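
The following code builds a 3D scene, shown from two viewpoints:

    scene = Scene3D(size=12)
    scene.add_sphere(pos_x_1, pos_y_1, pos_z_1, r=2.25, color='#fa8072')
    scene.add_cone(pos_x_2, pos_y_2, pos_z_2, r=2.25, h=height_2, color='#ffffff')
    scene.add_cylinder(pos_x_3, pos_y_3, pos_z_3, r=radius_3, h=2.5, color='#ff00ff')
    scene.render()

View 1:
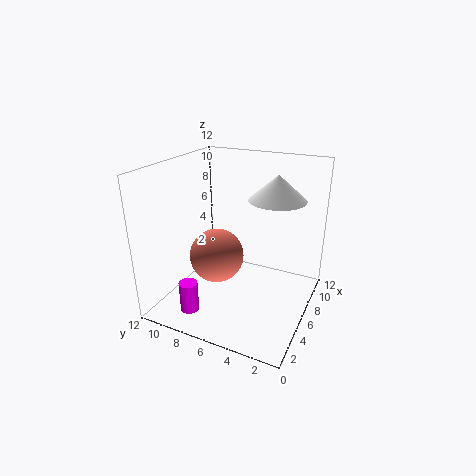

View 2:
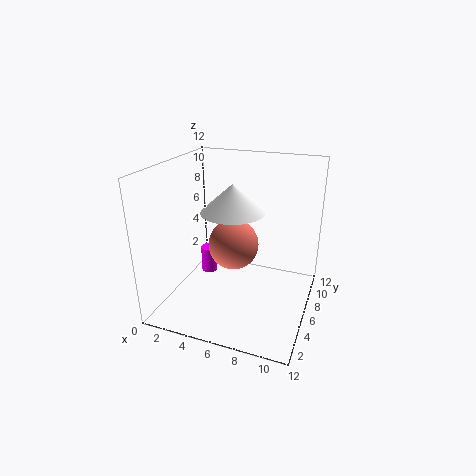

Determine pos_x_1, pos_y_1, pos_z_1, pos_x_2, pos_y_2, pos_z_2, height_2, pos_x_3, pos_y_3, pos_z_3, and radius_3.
pos_x_1 = 5
pos_y_1 = 7.5
pos_z_1 = 4.5
pos_x_2 = 6.75
pos_y_2 = 3
pos_z_2 = 9.5
height_2 = 2
pos_x_3 = 2
pos_y_3 = 8.5
pos_z_3 = 0.75
radius_3 = 0.75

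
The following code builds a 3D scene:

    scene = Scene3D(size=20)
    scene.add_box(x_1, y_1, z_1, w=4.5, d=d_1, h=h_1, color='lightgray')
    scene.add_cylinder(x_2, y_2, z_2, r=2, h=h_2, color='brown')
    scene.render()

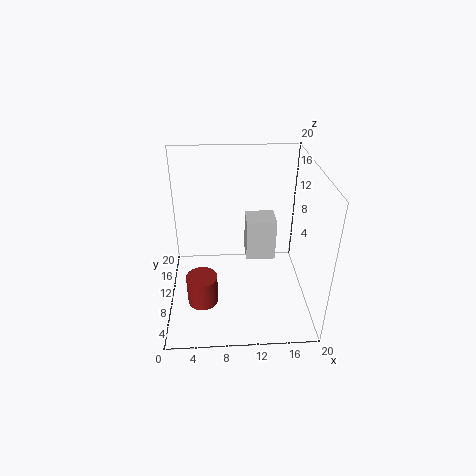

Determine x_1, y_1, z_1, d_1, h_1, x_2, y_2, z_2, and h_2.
x_1 = 11.5, y_1 = 13, z_1 = 4, d_1 = 4, h_1 = 6.5, x_2 = 5, y_2 = 5, z_2 = 3.5, h_2 = 4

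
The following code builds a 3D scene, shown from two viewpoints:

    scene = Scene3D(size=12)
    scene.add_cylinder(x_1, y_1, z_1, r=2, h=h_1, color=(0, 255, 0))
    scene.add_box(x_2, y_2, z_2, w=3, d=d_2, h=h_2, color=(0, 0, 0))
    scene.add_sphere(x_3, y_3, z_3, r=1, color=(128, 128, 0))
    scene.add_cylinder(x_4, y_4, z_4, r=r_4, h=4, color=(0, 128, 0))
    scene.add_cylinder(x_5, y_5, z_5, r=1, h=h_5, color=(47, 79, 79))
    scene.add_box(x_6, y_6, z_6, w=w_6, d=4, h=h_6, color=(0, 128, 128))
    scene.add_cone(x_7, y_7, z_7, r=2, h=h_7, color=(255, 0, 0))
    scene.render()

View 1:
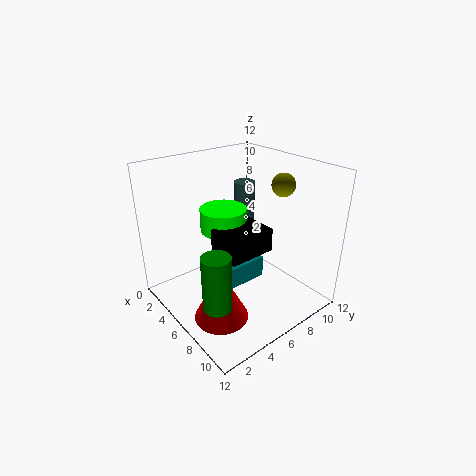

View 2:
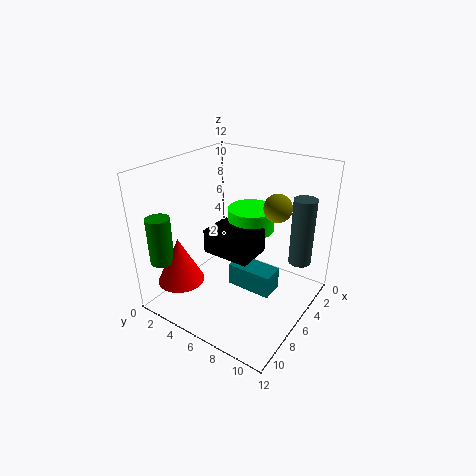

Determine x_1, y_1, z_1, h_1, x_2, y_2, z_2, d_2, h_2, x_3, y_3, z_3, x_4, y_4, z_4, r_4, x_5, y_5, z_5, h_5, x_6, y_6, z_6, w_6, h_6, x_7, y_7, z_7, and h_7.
x_1 = 4, y_1 = 6, z_1 = 6, h_1 = 2, x_2 = 5, y_2 = 4, z_2 = 5, d_2 = 4, h_2 = 2, x_3 = 7, y_3 = 10, z_3 = 10, x_4 = 10, y_4 = 1, z_4 = 4, r_4 = 1, x_5 = 2, y_5 = 10, z_5 = 3, h_5 = 6, x_6 = 4, y_6 = 5, z_6 = 1, w_6 = 2, h_6 = 2, x_7 = 9, y_7 = 2, z_7 = 2, h_7 = 4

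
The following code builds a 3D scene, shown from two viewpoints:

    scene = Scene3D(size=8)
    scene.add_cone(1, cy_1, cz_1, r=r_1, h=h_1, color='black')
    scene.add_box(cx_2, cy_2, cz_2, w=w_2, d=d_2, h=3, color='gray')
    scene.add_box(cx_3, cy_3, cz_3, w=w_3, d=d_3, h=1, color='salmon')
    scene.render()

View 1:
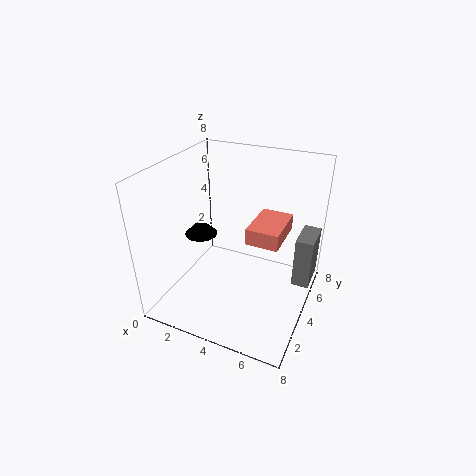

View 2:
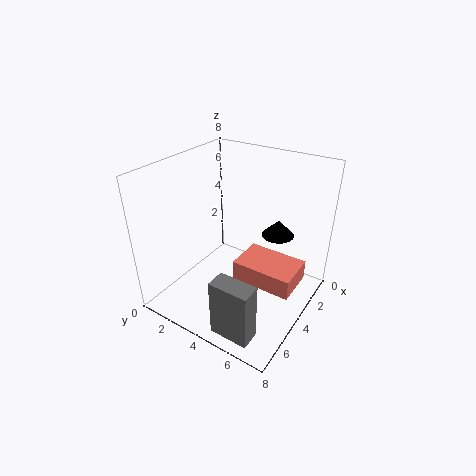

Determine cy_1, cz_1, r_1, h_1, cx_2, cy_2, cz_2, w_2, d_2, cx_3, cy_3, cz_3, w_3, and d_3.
cy_1 = 5; cz_1 = 3; r_1 = 1; h_1 = 1; cx_2 = 7; cy_2 = 5; cz_2 = 1; w_2 = 1; d_2 = 2; cx_3 = 4; cy_3 = 5; cz_3 = 3; w_3 = 2; d_3 = 3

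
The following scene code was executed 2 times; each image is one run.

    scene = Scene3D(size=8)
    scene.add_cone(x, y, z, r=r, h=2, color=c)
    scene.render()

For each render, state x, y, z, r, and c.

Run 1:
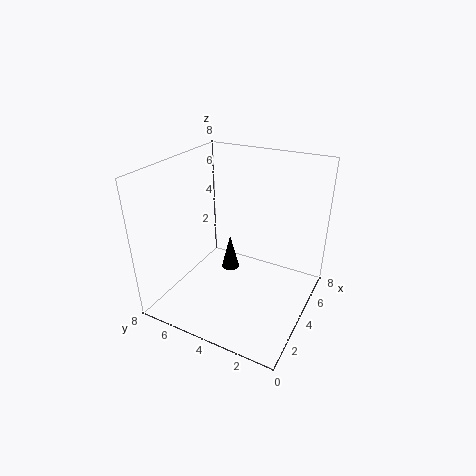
x = 4, y = 4.5, z = 2, r = 0.5, c = 'black'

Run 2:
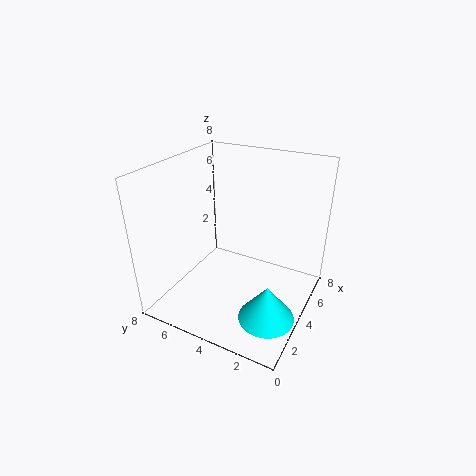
x = 2.5, y = 1.5, z = 0.5, r = 1.5, c = 'cyan'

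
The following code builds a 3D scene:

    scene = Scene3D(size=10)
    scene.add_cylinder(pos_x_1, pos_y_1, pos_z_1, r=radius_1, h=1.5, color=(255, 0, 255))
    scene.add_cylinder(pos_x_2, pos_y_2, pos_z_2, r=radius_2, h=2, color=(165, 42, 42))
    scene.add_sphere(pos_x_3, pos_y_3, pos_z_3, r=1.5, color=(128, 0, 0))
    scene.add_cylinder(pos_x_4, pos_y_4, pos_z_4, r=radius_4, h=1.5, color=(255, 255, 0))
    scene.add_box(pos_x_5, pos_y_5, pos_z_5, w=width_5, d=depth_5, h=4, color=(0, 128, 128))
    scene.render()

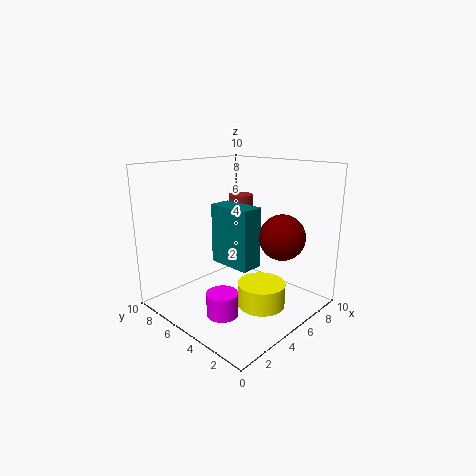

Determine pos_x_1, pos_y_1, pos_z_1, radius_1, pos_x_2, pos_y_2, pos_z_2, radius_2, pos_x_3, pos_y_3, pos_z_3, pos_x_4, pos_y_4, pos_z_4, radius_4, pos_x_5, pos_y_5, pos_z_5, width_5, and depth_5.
pos_x_1 = 2, pos_y_1 = 3.5, pos_z_1 = 1, radius_1 = 1, pos_x_2 = 9, pos_y_2 = 8.5, pos_z_2 = 5, radius_2 = 1, pos_x_3 = 6, pos_y_3 = 2, pos_z_3 = 5.5, pos_x_4 = 4, pos_y_4 = 2, pos_z_4 = 1.5, radius_4 = 1.5, pos_x_5 = 3.5, pos_y_5 = 3, pos_z_5 = 3.5, width_5 = 1.5, depth_5 = 3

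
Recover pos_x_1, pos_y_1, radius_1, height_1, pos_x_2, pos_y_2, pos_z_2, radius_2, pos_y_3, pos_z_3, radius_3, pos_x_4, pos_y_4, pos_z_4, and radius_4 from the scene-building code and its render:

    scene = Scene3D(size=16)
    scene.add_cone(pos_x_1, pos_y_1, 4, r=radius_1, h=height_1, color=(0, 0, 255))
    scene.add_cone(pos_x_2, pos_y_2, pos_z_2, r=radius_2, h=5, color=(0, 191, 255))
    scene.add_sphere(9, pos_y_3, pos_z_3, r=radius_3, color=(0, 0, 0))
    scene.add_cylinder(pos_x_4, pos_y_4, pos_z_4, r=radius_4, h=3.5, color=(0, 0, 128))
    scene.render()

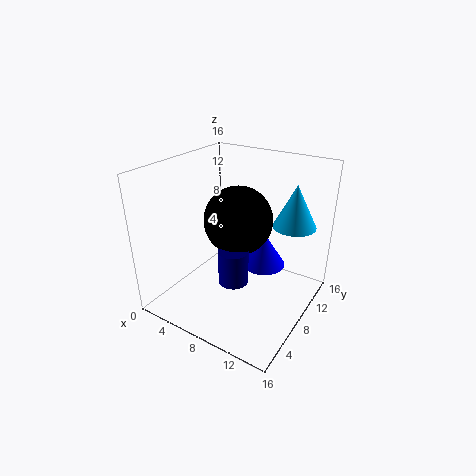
pos_x_1 = 10; pos_y_1 = 10.5; radius_1 = 2.5; height_1 = 4; pos_x_2 = 12.5; pos_y_2 = 13; pos_z_2 = 8.5; radius_2 = 2.5; pos_y_3 = 6.5; pos_z_3 = 11; radius_3 = 3.5; pos_x_4 = 10; pos_y_4 = 4; pos_z_4 = 5.5; radius_4 = 1.5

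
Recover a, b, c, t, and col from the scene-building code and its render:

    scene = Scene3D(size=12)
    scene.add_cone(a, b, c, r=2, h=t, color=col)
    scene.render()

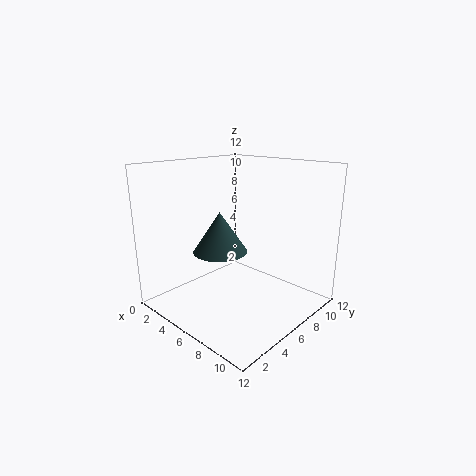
a = 7, b = 3, c = 6, t = 3, col = 'darkslategray'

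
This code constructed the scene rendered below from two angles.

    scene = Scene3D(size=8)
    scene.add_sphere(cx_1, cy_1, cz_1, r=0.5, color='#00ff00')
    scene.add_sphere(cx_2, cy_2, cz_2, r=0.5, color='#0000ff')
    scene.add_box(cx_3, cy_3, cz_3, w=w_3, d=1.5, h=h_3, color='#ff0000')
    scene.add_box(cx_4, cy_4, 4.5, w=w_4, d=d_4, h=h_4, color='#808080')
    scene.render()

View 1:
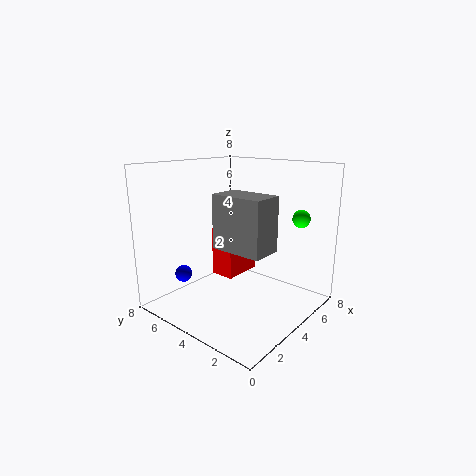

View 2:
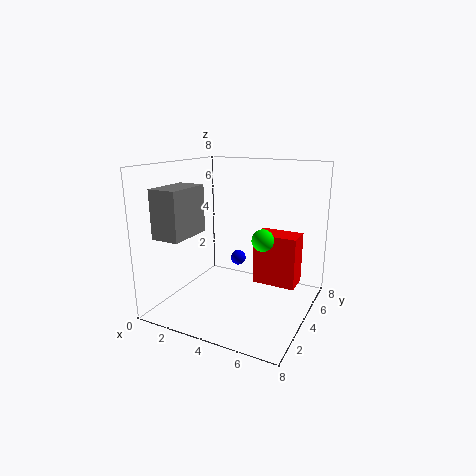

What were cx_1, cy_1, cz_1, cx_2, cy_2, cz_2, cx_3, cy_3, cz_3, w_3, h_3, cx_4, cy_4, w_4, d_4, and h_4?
cx_1 = 6.5
cy_1 = 1.5
cz_1 = 5
cx_2 = 2.5
cy_2 = 7
cz_2 = 1.5
cx_3 = 4.5
cy_3 = 5
cz_3 = 1
w_3 = 2.5
h_3 = 3
cx_4 = 1
cy_4 = 0.5
w_4 = 1.5
d_4 = 2.5
h_4 = 2.5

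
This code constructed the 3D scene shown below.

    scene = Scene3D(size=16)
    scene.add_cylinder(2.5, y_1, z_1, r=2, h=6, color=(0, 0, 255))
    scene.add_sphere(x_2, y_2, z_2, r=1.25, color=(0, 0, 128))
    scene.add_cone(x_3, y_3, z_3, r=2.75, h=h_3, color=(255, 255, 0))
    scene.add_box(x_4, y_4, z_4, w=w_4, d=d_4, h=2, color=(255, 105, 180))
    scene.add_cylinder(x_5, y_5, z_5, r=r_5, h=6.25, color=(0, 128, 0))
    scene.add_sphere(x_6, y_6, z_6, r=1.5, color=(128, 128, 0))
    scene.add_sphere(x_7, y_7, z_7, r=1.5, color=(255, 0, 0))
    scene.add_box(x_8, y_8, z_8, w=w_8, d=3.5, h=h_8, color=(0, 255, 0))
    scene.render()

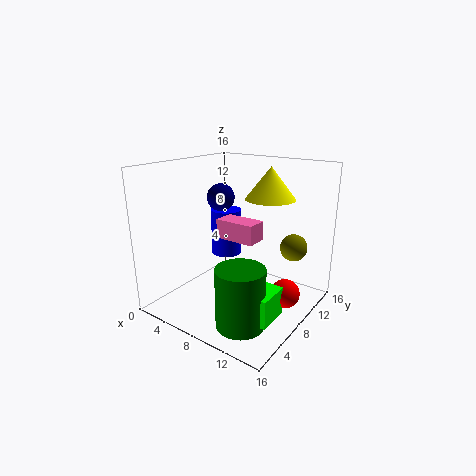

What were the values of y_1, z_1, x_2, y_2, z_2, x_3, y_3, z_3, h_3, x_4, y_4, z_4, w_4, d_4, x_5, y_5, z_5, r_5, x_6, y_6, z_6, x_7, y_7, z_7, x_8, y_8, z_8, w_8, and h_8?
y_1 = 13; z_1 = 3.25; x_2 = 9.5; y_2 = 3.25; z_2 = 13.75; x_3 = 10.5; y_3 = 10.5; z_3 = 12.25; h_3 = 3.5; x_4 = 7.25; y_4 = 5.25; z_4 = 8.75; w_4 = 4.25; d_4 = 2.25; x_5 = 11.5; y_5 = 3.5; z_5 = 0.75; r_5 = 2.5; x_6 = 13.25; y_6 = 11.25; z_6 = 7; x_7 = 14.25; y_7 = 7.75; z_7 = 3.25; x_8 = 10.25; y_8 = 3.25; z_8 = 1.5; w_8 = 4.25; h_8 = 3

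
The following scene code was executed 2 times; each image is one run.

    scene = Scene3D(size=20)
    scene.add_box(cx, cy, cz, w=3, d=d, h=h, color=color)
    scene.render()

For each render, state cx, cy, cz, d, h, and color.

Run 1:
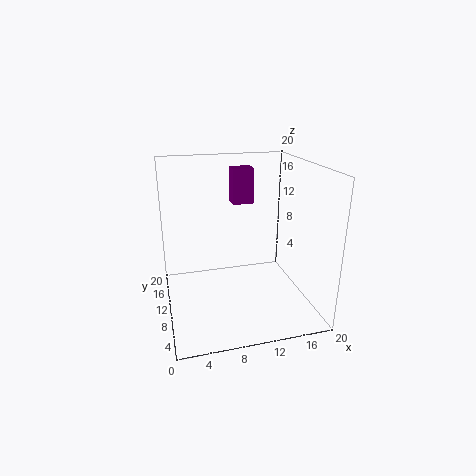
cx = 10
cy = 12.5
cz = 14
d = 2.5
h = 5
color = 'purple'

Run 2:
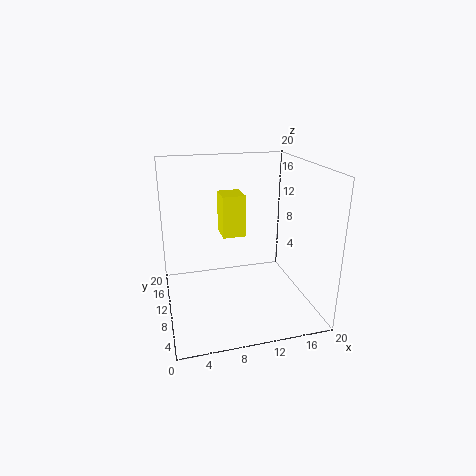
cx = 7.5
cy = 8
cz = 11
d = 3.5
h = 5.5
color = 'yellow'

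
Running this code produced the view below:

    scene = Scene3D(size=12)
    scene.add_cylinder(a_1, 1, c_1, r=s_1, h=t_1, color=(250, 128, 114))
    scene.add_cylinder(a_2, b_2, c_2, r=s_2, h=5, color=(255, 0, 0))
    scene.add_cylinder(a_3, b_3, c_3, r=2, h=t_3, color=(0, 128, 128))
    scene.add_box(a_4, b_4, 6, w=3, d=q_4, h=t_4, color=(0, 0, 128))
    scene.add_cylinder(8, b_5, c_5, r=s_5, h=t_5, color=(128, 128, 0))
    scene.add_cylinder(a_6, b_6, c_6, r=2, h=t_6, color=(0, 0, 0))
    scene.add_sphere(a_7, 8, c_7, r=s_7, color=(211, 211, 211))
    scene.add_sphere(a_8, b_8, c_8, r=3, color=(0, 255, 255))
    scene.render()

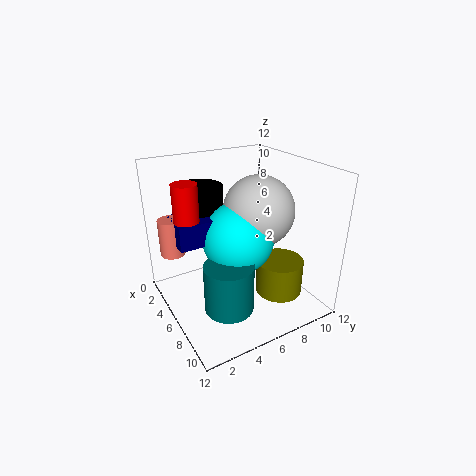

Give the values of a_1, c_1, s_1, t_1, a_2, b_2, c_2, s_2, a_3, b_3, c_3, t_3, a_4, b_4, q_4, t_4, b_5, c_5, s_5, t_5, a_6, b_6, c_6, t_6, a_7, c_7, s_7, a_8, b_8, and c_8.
a_1 = 4; c_1 = 5; s_1 = 1; t_1 = 3; a_2 = 5; b_2 = 2; c_2 = 6; s_2 = 1; a_3 = 8; b_3 = 4; c_3 = 1; t_3 = 4; a_4 = 3; b_4 = 1; q_4 = 4; t_4 = 2; b_5 = 9; c_5 = 1; s_5 = 2; t_5 = 3; a_6 = 3; b_6 = 4; c_6 = 7; t_6 = 3; a_7 = 6; c_7 = 8; s_7 = 3; a_8 = 6; b_8 = 6; c_8 = 6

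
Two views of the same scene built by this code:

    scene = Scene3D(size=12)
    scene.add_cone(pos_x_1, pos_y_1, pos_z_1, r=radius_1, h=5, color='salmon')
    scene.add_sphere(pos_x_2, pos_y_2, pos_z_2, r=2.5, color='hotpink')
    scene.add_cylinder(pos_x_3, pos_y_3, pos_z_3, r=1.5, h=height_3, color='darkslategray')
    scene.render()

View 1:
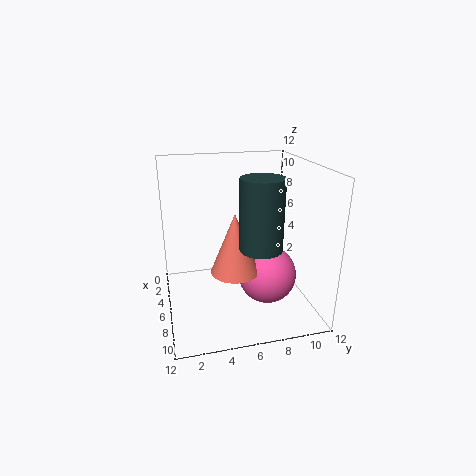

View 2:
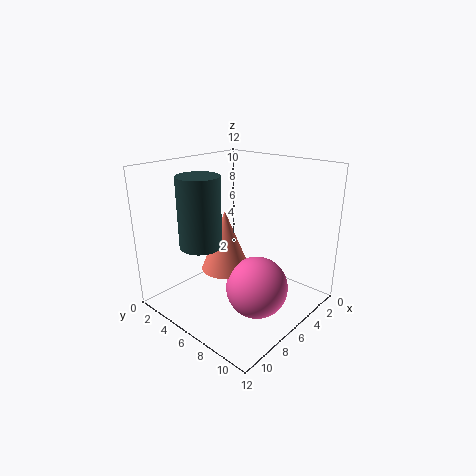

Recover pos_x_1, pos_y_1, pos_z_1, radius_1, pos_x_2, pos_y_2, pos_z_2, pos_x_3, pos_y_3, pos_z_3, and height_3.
pos_x_1 = 7; pos_y_1 = 5.5; pos_z_1 = 3.5; radius_1 = 2; pos_x_2 = 6.5; pos_y_2 = 8.5; pos_z_2 = 2.5; pos_x_3 = 10.5; pos_y_3 = 6.5; pos_z_3 = 7; height_3 = 5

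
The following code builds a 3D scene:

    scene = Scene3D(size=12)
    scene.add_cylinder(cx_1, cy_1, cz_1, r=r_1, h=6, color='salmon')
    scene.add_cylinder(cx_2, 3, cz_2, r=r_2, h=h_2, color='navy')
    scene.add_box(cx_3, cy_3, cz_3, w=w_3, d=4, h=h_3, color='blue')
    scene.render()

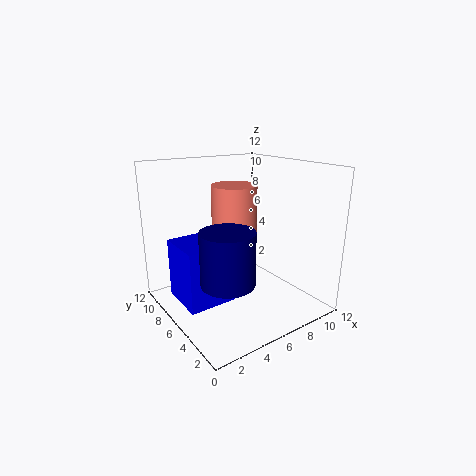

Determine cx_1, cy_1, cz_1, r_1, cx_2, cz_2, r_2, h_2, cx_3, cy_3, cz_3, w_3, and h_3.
cx_1 = 7; cy_1 = 8; cz_1 = 4; r_1 = 2; cx_2 = 3; cz_2 = 4; r_2 = 2; h_2 = 4; cx_3 = 1; cy_3 = 5; cz_3 = 1; w_3 = 4; h_3 = 5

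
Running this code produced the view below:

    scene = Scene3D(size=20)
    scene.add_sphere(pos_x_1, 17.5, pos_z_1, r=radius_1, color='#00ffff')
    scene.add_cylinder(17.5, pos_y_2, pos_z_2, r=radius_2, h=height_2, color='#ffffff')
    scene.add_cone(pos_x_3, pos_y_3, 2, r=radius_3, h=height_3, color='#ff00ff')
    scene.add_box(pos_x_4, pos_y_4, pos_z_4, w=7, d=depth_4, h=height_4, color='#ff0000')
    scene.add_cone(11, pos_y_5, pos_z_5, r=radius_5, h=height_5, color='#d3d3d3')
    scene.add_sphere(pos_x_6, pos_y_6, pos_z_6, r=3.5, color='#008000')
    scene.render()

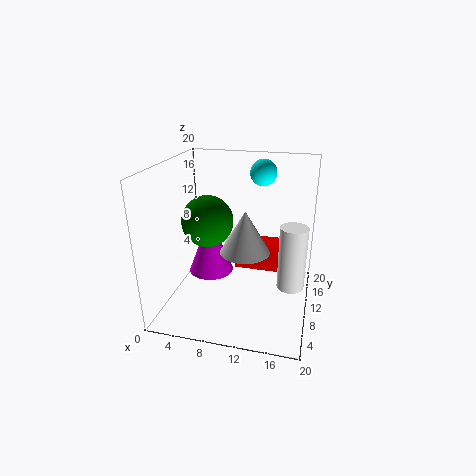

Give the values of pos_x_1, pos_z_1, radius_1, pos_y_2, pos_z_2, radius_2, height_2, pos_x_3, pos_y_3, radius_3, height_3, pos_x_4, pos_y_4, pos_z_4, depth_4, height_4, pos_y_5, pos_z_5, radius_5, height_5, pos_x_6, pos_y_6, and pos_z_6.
pos_x_1 = 12; pos_z_1 = 17.5; radius_1 = 2; pos_y_2 = 12; pos_z_2 = 2; radius_2 = 2; height_2 = 9.5; pos_x_3 = 4.5; pos_y_3 = 14; radius_3 = 3.5; height_3 = 9; pos_x_4 = 8; pos_y_4 = 15.5; pos_z_4 = 2; depth_4 = 3.5; height_4 = 4.5; pos_y_5 = 10; pos_z_5 = 8; radius_5 = 3.5; height_5 = 6; pos_x_6 = 6; pos_y_6 = 9; pos_z_6 = 12.5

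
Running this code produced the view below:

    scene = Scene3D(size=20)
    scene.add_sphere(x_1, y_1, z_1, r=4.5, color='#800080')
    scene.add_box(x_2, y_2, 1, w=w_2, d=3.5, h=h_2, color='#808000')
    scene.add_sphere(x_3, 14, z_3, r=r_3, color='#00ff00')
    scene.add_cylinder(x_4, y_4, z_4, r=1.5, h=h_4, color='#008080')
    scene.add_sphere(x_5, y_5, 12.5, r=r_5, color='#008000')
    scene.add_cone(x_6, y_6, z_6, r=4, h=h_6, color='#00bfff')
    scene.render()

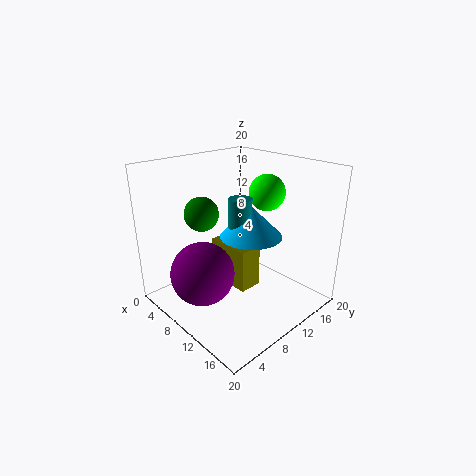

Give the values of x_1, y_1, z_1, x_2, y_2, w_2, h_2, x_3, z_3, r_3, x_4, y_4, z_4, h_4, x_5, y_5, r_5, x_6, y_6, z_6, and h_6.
x_1 = 7.5, y_1 = 5.5, z_1 = 5, x_2 = 3.5, y_2 = 10.5, w_2 = 7, h_2 = 6.5, x_3 = 11.5, z_3 = 16, r_3 = 2.5, x_4 = 12, y_4 = 8.5, z_4 = 11, h_4 = 5.5, x_5 = 4.5, y_5 = 8, r_5 = 2.5, x_6 = 13, y_6 = 9.5, z_6 = 11.5, h_6 = 4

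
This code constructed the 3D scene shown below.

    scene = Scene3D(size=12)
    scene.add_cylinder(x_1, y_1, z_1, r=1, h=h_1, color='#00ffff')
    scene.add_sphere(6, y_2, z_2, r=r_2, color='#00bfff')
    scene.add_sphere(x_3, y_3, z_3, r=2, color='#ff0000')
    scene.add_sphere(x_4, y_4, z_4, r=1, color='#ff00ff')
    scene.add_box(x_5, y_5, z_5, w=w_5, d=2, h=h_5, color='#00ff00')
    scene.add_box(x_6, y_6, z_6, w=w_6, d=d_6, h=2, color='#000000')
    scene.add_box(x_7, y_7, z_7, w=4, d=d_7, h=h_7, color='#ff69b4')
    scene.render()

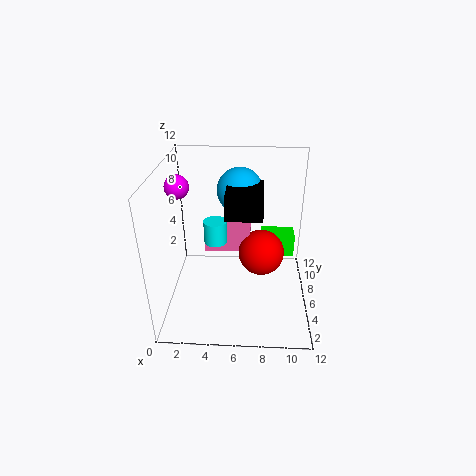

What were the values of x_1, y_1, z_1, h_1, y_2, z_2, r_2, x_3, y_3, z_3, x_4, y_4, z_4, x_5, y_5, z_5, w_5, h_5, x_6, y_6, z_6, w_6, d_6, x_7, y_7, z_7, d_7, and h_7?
x_1 = 4, y_1 = 7, z_1 = 5, h_1 = 2, y_2 = 9, z_2 = 9, r_2 = 2, x_3 = 8, y_3 = 7, z_3 = 4, x_4 = 1, y_4 = 7, z_4 = 10, x_5 = 8, y_5 = 8, z_5 = 3, w_5 = 3, h_5 = 2, x_6 = 5, y_6 = 5, z_6 = 8, w_6 = 3, d_6 = 4, x_7 = 3, y_7 = 7, z_7 = 4, d_7 = 2, h_7 = 2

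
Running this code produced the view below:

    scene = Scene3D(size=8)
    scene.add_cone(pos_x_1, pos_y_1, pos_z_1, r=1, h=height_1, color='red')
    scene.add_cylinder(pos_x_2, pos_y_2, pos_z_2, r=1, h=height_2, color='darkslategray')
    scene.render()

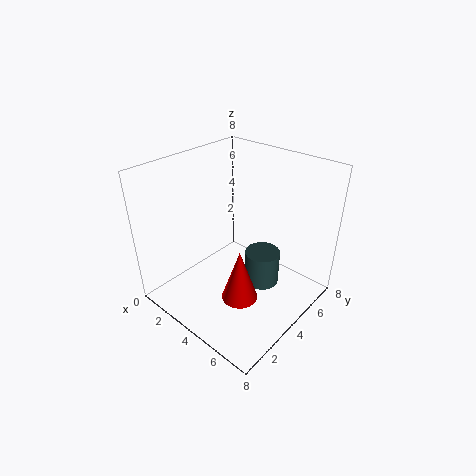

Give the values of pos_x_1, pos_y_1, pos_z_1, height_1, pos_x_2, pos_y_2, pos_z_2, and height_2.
pos_x_1 = 5; pos_y_1 = 3; pos_z_1 = 1; height_1 = 3; pos_x_2 = 5; pos_y_2 = 5; pos_z_2 = 1; height_2 = 2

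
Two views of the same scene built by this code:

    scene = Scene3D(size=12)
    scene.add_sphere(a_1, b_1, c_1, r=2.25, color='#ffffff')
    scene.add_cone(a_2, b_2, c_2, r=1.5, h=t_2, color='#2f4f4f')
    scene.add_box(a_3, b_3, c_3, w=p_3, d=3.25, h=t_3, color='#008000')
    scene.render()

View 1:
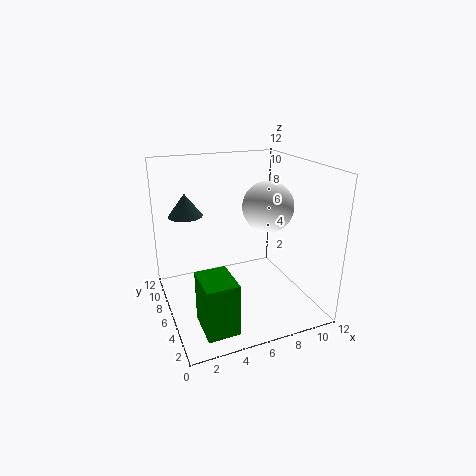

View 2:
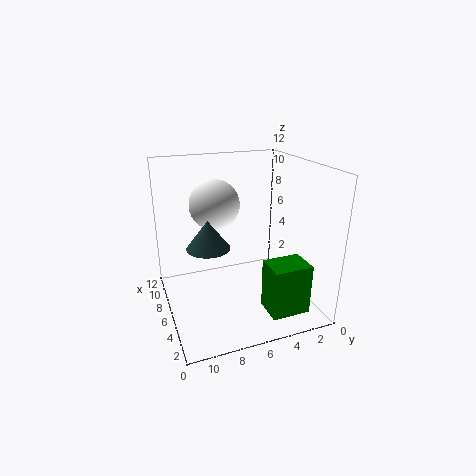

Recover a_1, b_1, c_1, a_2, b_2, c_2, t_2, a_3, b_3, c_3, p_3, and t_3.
a_1 = 9.25, b_1 = 7, c_1 = 8, a_2 = 2.5, b_2 = 9.5, c_2 = 7.25, t_2 = 2, a_3 = 1.75, b_3 = 1.25, c_3 = 0.25, p_3 = 2.5, t_3 = 4.25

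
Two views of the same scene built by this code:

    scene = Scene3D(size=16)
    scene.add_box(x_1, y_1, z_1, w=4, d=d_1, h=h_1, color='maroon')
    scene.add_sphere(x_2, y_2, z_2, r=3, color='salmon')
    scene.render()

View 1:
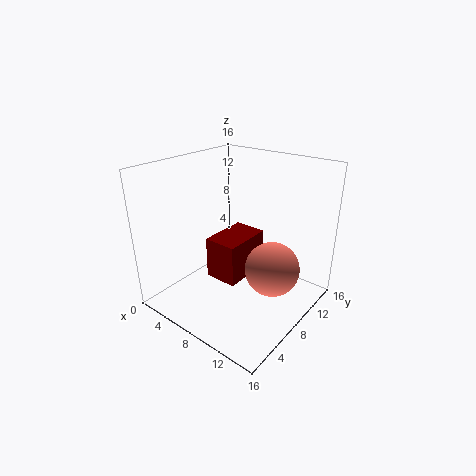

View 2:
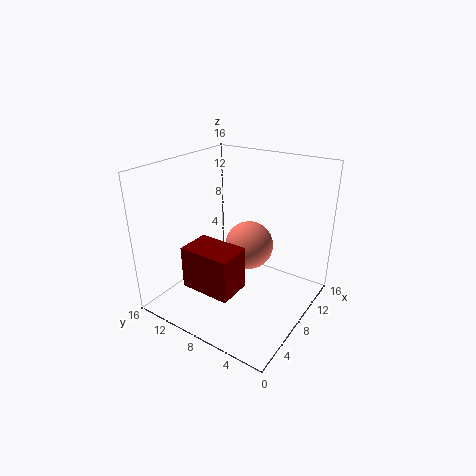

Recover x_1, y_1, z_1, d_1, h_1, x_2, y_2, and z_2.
x_1 = 4, y_1 = 7, z_1 = 2, d_1 = 6, h_1 = 5, x_2 = 12, y_2 = 9, z_2 = 5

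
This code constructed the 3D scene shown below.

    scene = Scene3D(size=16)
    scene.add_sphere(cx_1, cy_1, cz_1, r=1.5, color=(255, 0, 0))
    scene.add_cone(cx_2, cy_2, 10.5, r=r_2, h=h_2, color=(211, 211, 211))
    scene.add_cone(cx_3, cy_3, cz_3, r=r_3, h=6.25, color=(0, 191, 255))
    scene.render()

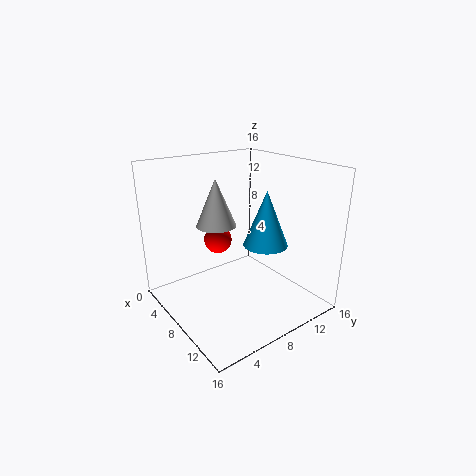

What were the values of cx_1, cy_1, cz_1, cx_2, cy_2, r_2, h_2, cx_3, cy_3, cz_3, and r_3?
cx_1 = 7, cy_1 = 6, cz_1 = 8, cx_2 = 8.75, cy_2 = 4.75, r_2 = 2, h_2 = 4.75, cx_3 = 9.5, cy_3 = 10.75, cz_3 = 7, r_3 = 2.5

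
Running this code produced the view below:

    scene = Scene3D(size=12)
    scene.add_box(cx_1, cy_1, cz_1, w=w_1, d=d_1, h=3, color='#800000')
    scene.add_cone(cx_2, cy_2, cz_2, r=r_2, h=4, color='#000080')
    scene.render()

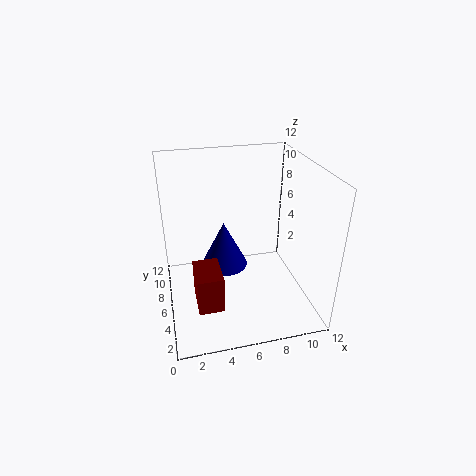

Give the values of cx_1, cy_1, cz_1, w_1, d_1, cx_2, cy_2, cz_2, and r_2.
cx_1 = 2; cy_1 = 2; cz_1 = 2; w_1 = 2; d_1 = 3; cx_2 = 5; cy_2 = 7; cz_2 = 3; r_2 = 2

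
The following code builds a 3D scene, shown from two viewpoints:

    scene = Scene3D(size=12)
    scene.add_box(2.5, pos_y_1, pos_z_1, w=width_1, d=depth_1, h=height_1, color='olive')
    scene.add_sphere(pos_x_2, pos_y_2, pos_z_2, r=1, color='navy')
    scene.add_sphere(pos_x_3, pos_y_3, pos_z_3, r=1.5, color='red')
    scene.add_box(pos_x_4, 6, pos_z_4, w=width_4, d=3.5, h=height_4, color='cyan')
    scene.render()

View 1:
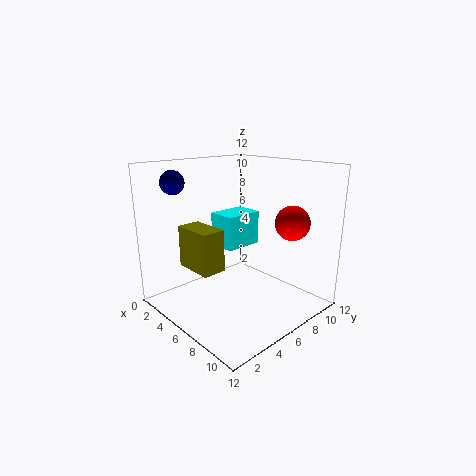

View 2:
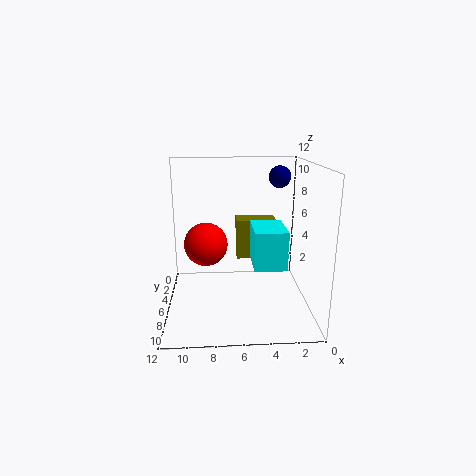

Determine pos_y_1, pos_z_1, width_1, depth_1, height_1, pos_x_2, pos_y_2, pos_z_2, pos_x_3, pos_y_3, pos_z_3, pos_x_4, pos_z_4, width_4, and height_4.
pos_y_1 = 2.5, pos_z_1 = 3.5, width_1 = 3.5, depth_1 = 2, height_1 = 3.5, pos_x_2 = 2, pos_y_2 = 2.5, pos_z_2 = 10.5, pos_x_3 = 8.5, pos_y_3 = 10, pos_z_3 = 7, pos_x_4 = 2.5, pos_z_4 = 4.5, width_4 = 2.5, height_4 = 3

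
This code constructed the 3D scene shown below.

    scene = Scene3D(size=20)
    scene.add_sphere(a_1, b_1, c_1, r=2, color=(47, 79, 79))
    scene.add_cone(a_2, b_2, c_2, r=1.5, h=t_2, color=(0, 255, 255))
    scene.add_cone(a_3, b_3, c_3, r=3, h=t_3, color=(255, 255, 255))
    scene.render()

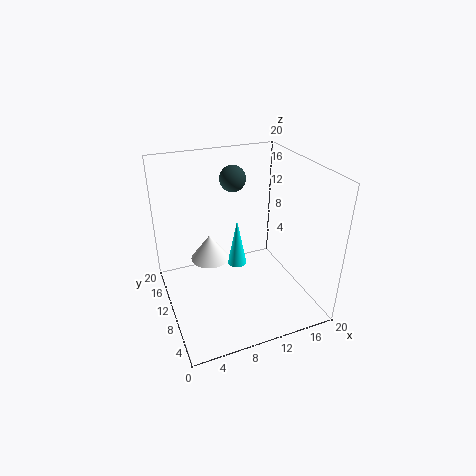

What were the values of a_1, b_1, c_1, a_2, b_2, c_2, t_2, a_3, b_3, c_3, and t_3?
a_1 = 12
b_1 = 17
c_1 = 16
a_2 = 11.5
b_2 = 14
c_2 = 3
t_2 = 7.5
a_3 = 7.5
b_3 = 15.5
c_3 = 4
t_3 = 4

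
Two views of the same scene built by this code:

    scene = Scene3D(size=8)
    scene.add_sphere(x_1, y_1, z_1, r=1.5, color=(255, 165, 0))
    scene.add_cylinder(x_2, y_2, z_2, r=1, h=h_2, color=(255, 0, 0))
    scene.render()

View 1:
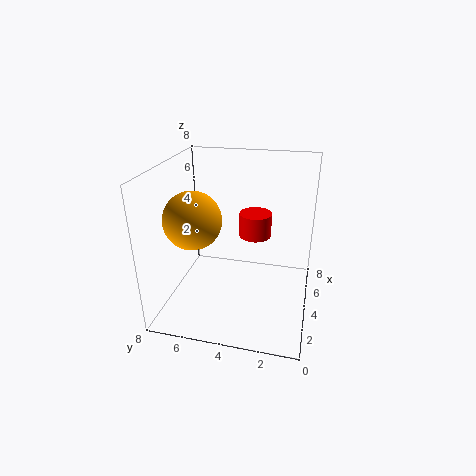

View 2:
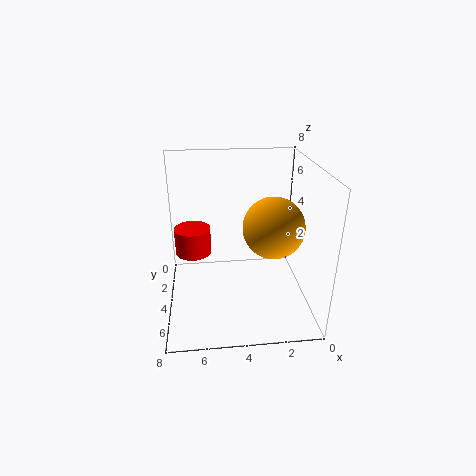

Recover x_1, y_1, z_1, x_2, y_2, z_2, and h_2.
x_1 = 2.5, y_1 = 6, z_1 = 5.5, x_2 = 6.5, y_2 = 3.5, z_2 = 3, h_2 = 1.5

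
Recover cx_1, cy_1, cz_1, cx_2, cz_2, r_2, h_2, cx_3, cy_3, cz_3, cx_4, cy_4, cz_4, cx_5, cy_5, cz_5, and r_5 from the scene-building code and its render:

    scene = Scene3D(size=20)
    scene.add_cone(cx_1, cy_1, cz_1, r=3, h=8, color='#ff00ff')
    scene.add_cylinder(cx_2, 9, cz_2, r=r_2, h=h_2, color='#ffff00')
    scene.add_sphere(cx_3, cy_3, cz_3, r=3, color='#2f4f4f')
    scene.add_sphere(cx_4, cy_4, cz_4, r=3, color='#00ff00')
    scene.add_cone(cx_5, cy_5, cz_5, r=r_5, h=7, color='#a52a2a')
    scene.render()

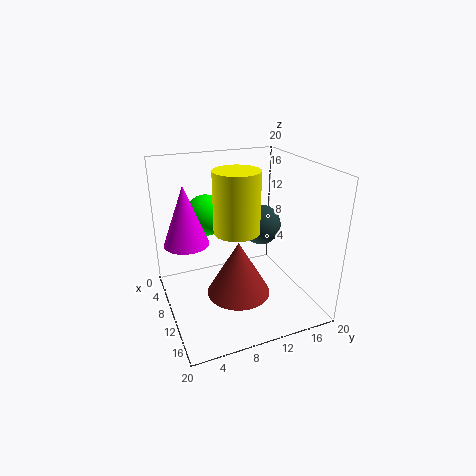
cx_1 = 9, cy_1 = 3, cz_1 = 10, cx_2 = 12, cz_2 = 12, r_2 = 3, h_2 = 8, cx_3 = 7, cy_3 = 15, cz_3 = 10, cx_4 = 5, cy_4 = 7, cz_4 = 12, cx_5 = 15, cy_5 = 8, cz_5 = 5, r_5 = 4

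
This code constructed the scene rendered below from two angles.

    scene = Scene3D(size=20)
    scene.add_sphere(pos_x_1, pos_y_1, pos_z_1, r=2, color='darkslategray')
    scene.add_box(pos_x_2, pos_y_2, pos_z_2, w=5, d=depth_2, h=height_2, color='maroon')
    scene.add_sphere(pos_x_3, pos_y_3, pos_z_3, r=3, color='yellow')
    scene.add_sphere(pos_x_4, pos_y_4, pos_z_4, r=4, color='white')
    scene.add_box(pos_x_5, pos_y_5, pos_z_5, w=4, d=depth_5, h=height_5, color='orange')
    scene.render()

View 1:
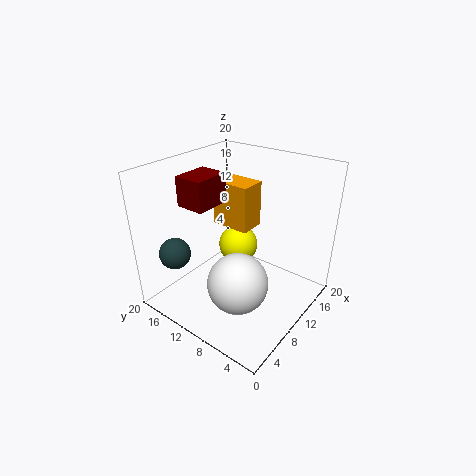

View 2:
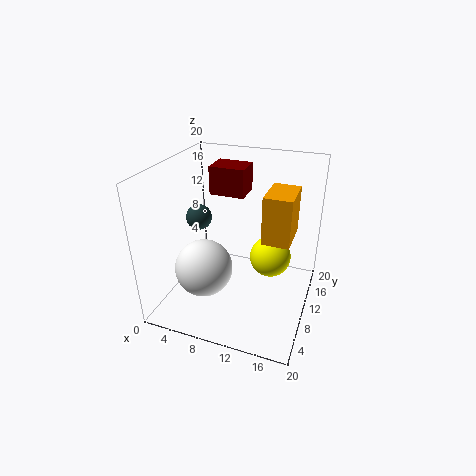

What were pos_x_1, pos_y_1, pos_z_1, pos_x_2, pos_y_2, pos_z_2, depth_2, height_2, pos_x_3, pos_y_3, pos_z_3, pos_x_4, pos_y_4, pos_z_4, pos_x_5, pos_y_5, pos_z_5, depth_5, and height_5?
pos_x_1 = 2; pos_y_1 = 14; pos_z_1 = 10; pos_x_2 = 5; pos_y_2 = 12; pos_z_2 = 15; depth_2 = 4; height_2 = 4; pos_x_3 = 14; pos_y_3 = 13; pos_z_3 = 6; pos_x_4 = 6; pos_y_4 = 7; pos_z_4 = 6; pos_x_5 = 13; pos_y_5 = 11; pos_z_5 = 9; depth_5 = 6; height_5 = 7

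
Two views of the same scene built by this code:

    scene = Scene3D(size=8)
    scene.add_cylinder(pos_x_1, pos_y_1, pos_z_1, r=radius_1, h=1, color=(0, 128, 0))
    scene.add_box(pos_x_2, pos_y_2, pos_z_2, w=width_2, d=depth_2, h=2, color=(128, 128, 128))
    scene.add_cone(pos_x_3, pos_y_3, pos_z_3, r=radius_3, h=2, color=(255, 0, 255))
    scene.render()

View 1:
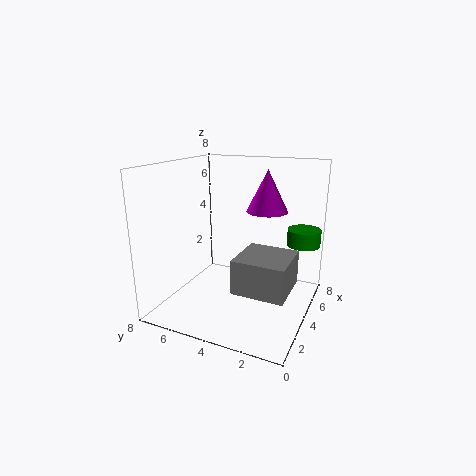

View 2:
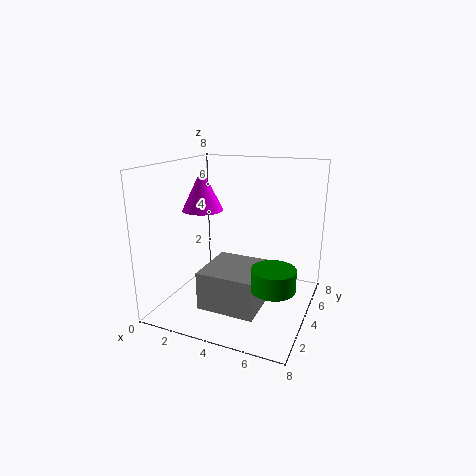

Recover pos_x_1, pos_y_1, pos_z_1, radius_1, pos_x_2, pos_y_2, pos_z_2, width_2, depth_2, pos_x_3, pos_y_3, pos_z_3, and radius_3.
pos_x_1 = 7
pos_y_1 = 1
pos_z_1 = 3
radius_1 = 1
pos_x_2 = 3
pos_y_2 = 1
pos_z_2 = 1
width_2 = 3
depth_2 = 3
pos_x_3 = 3
pos_y_3 = 2
pos_z_3 = 6
radius_3 = 1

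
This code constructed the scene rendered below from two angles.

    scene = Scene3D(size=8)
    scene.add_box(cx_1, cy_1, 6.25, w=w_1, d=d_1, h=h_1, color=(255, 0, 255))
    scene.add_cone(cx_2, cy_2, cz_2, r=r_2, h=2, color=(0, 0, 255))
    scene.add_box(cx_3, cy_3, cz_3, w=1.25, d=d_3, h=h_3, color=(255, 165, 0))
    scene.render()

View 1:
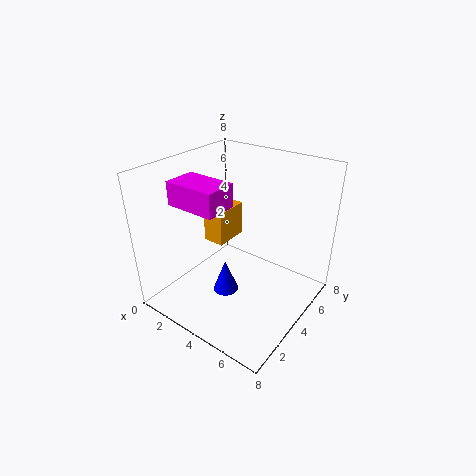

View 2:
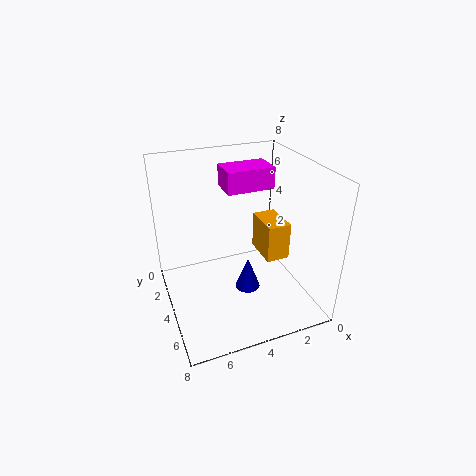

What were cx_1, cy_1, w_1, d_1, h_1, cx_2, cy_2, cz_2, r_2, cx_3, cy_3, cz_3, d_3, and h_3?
cx_1 = 1.5
cy_1 = 1.5
w_1 = 2.75
d_1 = 1.75
h_1 = 1.25
cx_2 = 3.25
cy_2 = 3.75
cz_2 = 0.25
r_2 = 0.75
cx_3 = 1.75
cy_3 = 3.75
cz_3 = 3.25
d_3 = 2
h_3 = 2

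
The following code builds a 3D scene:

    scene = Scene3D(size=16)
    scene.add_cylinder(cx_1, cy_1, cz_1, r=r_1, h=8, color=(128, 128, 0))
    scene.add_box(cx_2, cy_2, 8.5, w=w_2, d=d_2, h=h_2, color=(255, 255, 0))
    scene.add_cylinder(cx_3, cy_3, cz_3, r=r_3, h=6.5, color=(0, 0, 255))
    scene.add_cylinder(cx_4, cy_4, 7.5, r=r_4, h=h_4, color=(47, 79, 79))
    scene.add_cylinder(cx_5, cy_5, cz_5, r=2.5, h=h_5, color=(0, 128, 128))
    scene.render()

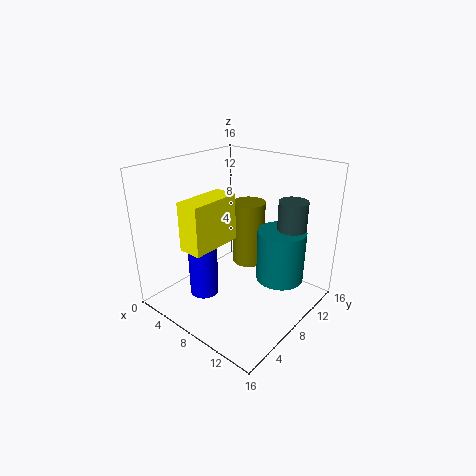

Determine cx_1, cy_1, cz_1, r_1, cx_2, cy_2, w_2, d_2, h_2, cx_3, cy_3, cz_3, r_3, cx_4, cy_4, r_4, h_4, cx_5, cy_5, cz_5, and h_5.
cx_1 = 6, cy_1 = 12.5, cz_1 = 2.5, r_1 = 2, cx_2 = 6, cy_2 = 1.5, w_2 = 2.5, d_2 = 5.5, h_2 = 5, cx_3 = 7, cy_3 = 3.5, cz_3 = 3, r_3 = 1.5, cx_4 = 13.5, cy_4 = 10, r_4 = 1.5, h_4 = 5.5, cx_5 = 13, cy_5 = 9, cz_5 = 4.5, h_5 = 5.5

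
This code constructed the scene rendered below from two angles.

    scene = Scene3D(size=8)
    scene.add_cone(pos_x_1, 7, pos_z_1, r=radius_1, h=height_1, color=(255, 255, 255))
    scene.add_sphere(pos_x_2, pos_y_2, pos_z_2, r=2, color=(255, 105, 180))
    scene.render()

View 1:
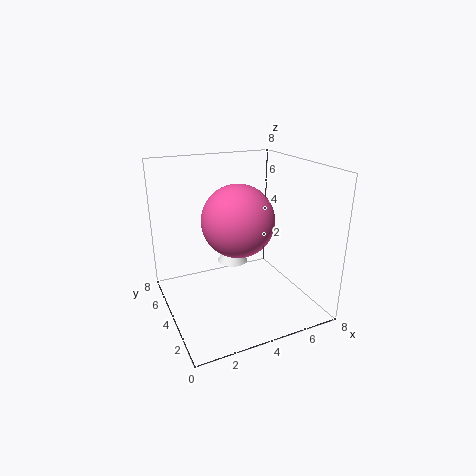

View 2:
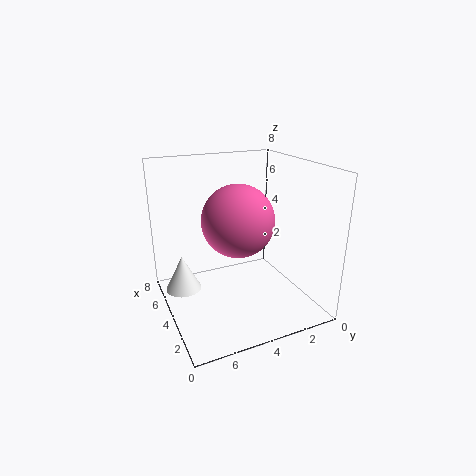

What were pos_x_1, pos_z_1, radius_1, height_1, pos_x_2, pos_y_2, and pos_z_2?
pos_x_1 = 5
pos_z_1 = 1
radius_1 = 1
height_1 = 2
pos_x_2 = 4
pos_y_2 = 4
pos_z_2 = 5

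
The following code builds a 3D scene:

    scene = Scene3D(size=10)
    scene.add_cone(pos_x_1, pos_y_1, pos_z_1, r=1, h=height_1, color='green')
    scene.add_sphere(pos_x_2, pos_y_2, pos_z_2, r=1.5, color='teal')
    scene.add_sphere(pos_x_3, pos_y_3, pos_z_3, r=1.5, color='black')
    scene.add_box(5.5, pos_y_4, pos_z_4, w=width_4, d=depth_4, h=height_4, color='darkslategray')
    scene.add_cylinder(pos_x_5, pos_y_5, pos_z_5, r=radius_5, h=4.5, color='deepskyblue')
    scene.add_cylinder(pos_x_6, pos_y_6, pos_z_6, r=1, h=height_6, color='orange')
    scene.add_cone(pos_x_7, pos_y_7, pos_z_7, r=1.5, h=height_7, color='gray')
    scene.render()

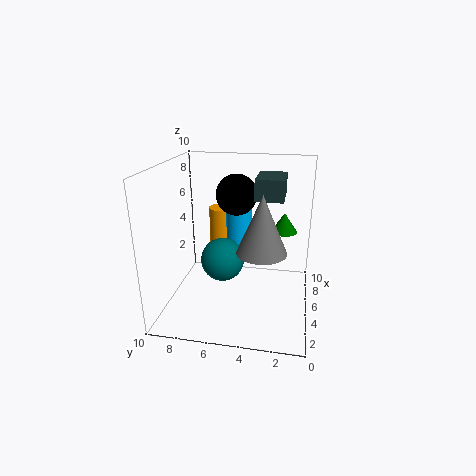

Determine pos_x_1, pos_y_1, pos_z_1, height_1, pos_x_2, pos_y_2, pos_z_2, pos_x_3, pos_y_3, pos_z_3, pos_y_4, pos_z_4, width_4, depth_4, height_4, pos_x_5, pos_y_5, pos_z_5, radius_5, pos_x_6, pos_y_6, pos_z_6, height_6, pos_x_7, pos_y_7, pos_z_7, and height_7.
pos_x_1 = 8, pos_y_1 = 2, pos_z_1 = 4.5, height_1 = 1.5, pos_x_2 = 4.5, pos_y_2 = 6, pos_z_2 = 3.5, pos_x_3 = 7, pos_y_3 = 5.5, pos_z_3 = 7.5, pos_y_4 = 2, pos_z_4 = 7.5, width_4 = 3, depth_4 = 2, height_4 = 1.5, pos_x_5 = 8, pos_y_5 = 5.5, pos_z_5 = 2.5, radius_5 = 1, pos_x_6 = 8.5, pos_y_6 = 7, pos_z_6 = 3, height_6 = 3, pos_x_7 = 2, pos_y_7 = 3, pos_z_7 = 5.5, height_7 = 3.5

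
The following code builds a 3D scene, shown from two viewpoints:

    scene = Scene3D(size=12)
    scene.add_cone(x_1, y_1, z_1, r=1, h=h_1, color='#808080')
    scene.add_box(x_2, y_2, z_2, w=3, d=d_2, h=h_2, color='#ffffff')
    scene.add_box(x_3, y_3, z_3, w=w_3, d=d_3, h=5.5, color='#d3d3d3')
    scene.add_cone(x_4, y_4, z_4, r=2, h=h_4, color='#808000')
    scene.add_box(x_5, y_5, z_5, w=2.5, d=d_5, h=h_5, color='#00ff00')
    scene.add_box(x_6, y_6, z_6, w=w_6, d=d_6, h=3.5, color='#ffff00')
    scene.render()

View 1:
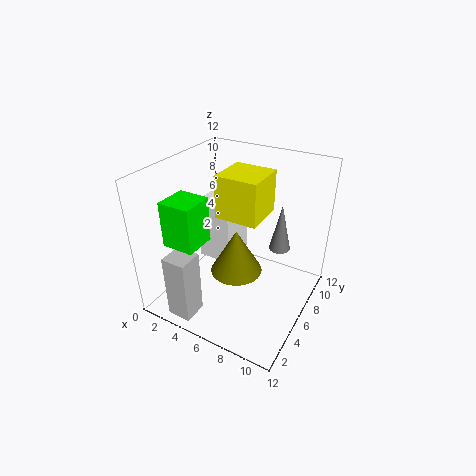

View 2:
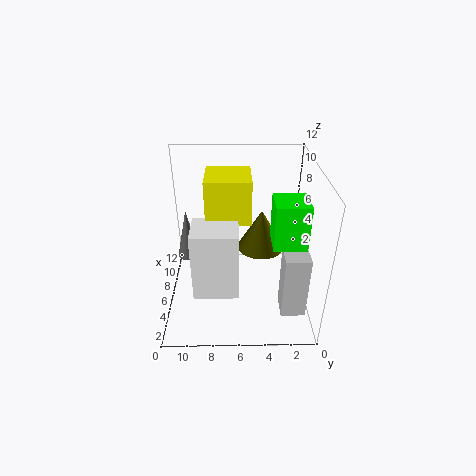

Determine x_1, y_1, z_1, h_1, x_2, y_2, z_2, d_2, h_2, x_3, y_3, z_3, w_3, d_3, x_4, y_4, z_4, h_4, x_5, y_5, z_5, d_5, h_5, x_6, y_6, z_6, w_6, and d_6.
x_1 = 8; y_1 = 10.5; z_1 = 3; h_1 = 4.5; x_2 = 2; y_2 = 6; z_2 = 3; d_2 = 3.5; h_2 = 5.5; x_3 = 2.5; y_3 = 0.5; z_3 = 0.5; w_3 = 2; d_3 = 2; x_4 = 7; y_4 = 4; z_4 = 4.5; h_4 = 3.5; x_5 = 2.5; y_5 = 1; z_5 = 7; d_5 = 2.5; h_5 = 3.5; x_6 = 4.5; y_6 = 5; z_6 = 8; w_6 = 3.5; d_6 = 3.5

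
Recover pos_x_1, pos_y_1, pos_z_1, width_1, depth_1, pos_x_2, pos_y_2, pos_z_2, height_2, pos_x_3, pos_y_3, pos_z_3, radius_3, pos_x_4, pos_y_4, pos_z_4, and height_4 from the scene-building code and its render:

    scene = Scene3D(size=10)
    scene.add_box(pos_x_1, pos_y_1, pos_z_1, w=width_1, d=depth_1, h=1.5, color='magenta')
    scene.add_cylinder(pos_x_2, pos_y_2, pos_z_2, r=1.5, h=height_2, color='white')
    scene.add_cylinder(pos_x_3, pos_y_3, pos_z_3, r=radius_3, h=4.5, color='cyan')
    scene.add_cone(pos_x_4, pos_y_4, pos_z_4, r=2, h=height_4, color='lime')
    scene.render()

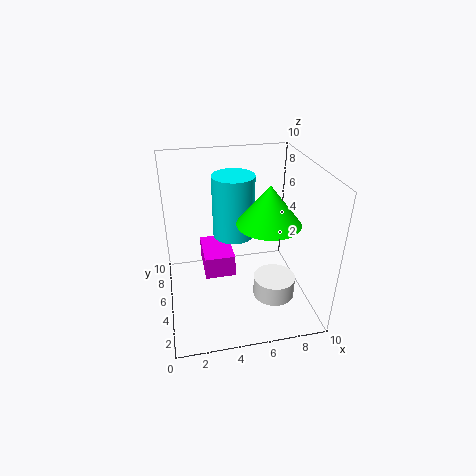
pos_x_1 = 2.5
pos_y_1 = 3.5
pos_z_1 = 3
width_1 = 2
depth_1 = 3
pos_x_2 = 7.5
pos_y_2 = 4
pos_z_2 = 0.5
height_2 = 1.5
pos_x_3 = 5
pos_y_3 = 6.5
pos_z_3 = 4.5
radius_3 = 1.5
pos_x_4 = 6.5
pos_y_4 = 3
pos_z_4 = 7
height_4 = 2.5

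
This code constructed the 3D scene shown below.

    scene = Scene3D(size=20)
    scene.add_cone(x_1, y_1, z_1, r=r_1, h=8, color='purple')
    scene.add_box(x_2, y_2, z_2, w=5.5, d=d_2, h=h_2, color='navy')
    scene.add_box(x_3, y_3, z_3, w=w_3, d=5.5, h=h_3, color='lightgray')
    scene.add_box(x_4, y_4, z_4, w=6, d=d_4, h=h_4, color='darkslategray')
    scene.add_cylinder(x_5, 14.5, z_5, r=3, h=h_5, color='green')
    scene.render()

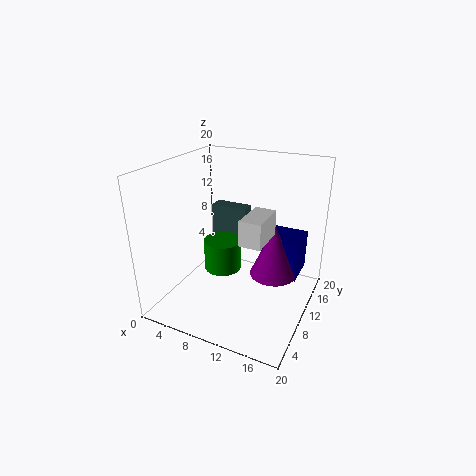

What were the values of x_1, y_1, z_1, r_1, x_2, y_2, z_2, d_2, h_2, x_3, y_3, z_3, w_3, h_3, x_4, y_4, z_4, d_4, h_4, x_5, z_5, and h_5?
x_1 = 14; y_1 = 14; z_1 = 3; r_1 = 3.5; x_2 = 12; y_2 = 14; z_2 = 2.5; d_2 = 5.5; h_2 = 6; x_3 = 11.5; y_3 = 7; z_3 = 10.5; w_3 = 3; h_3 = 3.5; x_4 = 1.5; y_4 = 17.5; z_4 = 6; d_4 = 2.5; h_4 = 5; x_5 = 5; z_5 = 1.5; h_5 = 5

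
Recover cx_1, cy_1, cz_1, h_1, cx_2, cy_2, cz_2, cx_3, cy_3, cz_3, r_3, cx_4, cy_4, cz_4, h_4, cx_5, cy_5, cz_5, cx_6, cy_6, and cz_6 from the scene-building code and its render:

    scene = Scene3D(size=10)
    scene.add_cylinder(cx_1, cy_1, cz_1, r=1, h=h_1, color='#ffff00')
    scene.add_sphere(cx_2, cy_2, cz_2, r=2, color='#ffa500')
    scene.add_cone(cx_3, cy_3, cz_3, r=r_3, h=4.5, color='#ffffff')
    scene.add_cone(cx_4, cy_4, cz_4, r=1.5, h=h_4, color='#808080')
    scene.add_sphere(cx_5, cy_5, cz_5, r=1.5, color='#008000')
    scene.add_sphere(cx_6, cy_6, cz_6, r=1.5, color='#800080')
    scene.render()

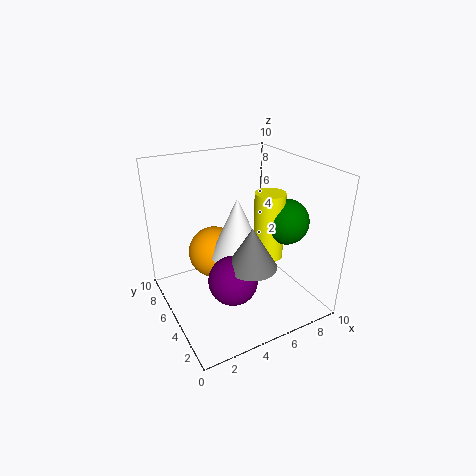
cx_1 = 6.5; cy_1 = 3.5; cz_1 = 4; h_1 = 4.5; cx_2 = 4.5; cy_2 = 8; cz_2 = 2.5; cx_3 = 5.5; cy_3 = 6; cz_3 = 3; r_3 = 2; cx_4 = 4; cy_4 = 1.5; cz_4 = 5; h_4 = 2.5; cx_5 = 7.5; cy_5 = 3; cz_5 = 6.5; cx_6 = 3; cy_6 = 2; cz_6 = 4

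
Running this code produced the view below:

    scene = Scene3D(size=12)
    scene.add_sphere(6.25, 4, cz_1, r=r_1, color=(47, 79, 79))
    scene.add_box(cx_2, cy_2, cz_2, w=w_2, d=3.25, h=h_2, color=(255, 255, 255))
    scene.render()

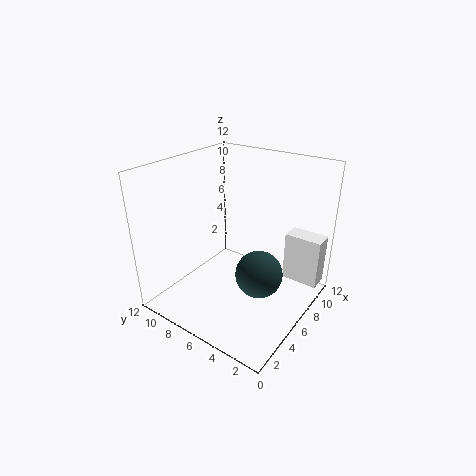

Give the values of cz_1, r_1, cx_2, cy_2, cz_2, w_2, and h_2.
cz_1 = 3; r_1 = 2; cx_2 = 9.75; cy_2 = 0.25; cz_2 = 1; w_2 = 1.75; h_2 = 4.5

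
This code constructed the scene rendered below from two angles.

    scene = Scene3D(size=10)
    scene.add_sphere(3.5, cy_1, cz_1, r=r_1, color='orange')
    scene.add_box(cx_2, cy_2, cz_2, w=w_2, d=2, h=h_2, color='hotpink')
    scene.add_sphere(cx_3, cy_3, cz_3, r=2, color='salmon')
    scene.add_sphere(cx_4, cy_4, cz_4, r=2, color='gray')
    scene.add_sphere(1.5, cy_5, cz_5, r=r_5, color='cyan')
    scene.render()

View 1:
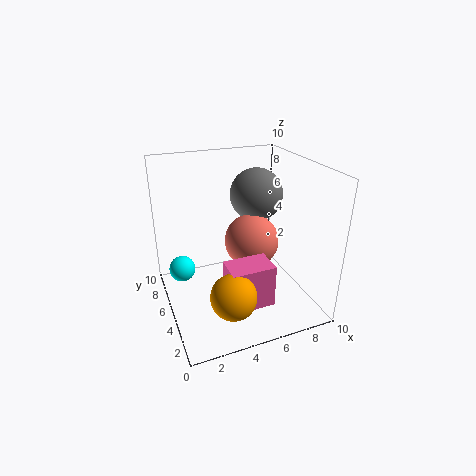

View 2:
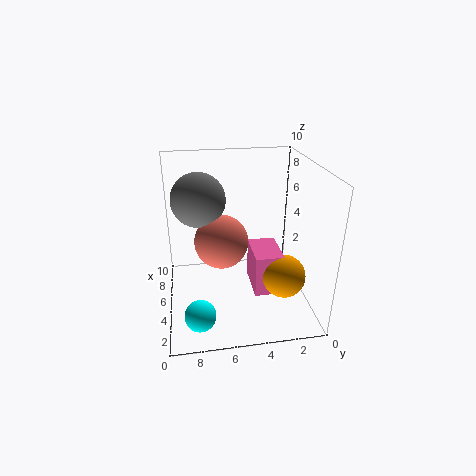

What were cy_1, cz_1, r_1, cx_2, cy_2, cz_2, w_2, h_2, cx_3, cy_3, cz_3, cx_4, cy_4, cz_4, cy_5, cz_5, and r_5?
cy_1 = 2, cz_1 = 2.5, r_1 = 1.5, cx_2 = 3.5, cy_2 = 2, cz_2 = 1, w_2 = 3, h_2 = 3, cx_3 = 6.5, cy_3 = 6, cz_3 = 4, cx_4 = 7.5, cy_4 = 7.5, cz_4 = 7, cy_5 = 8, cz_5 = 1.5, r_5 = 1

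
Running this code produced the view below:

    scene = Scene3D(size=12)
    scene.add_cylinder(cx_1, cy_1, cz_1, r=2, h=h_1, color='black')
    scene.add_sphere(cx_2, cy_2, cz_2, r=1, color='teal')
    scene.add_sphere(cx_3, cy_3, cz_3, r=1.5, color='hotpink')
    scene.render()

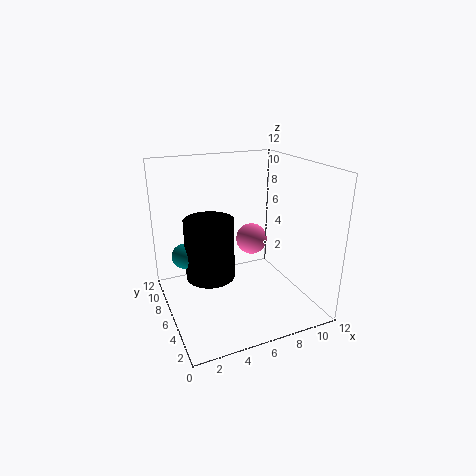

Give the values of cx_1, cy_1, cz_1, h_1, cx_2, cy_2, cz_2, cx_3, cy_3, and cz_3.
cx_1 = 3.5; cy_1 = 6; cz_1 = 3; h_1 = 5; cx_2 = 1.5; cy_2 = 6.5; cz_2 = 5; cx_3 = 9; cy_3 = 9.5; cz_3 = 4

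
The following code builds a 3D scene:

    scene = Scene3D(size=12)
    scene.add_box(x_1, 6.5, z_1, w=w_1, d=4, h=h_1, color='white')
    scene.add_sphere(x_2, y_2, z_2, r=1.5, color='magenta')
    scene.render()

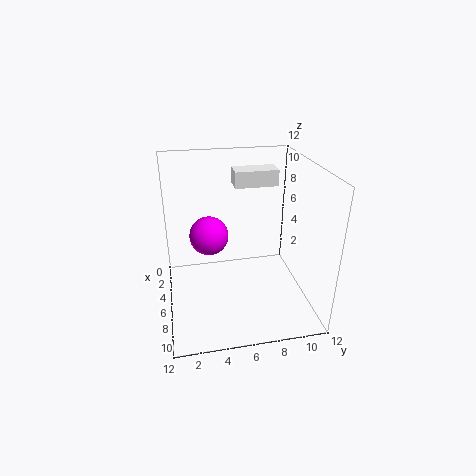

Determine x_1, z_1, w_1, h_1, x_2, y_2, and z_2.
x_1 = 0.5; z_1 = 9; w_1 = 2; h_1 = 1.5; x_2 = 7; y_2 = 3.5; z_2 = 7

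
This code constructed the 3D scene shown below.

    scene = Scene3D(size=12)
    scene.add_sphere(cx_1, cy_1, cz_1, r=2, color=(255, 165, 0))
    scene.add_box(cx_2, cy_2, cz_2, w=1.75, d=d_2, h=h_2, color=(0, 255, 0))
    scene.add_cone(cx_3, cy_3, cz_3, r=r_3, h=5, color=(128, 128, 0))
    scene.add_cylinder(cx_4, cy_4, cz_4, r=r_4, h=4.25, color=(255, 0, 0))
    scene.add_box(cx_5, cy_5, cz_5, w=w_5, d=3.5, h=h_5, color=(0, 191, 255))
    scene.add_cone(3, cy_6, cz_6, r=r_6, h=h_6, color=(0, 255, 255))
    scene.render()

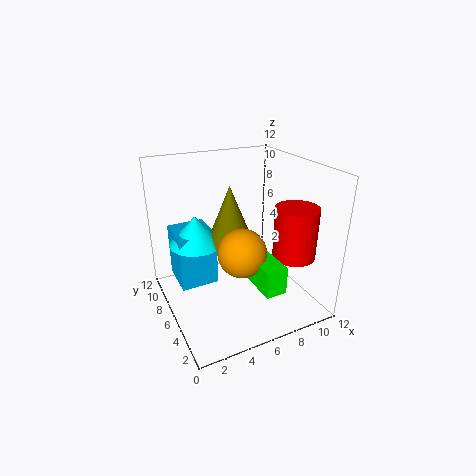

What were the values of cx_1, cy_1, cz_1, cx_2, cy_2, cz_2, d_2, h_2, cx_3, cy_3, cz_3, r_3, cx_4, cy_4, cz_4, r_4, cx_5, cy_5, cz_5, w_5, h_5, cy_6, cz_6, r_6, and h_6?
cx_1 = 5.75; cy_1 = 4.75; cz_1 = 5.25; cx_2 = 6.25; cy_2 = 1.5; cz_2 = 2.75; d_2 = 3.25; h_2 = 2.25; cx_3 = 5.75; cy_3 = 7; cz_3 = 5.25; r_3 = 2; cx_4 = 9.75; cy_4 = 3.25; cz_4 = 4.75; r_4 = 1.75; cx_5 = 1.25; cy_5 = 7; cz_5 = 1.5; w_5 = 3.25; h_5 = 4.75; cy_6 = 8; cz_6 = 5.25; r_6 = 2.25; h_6 = 2.5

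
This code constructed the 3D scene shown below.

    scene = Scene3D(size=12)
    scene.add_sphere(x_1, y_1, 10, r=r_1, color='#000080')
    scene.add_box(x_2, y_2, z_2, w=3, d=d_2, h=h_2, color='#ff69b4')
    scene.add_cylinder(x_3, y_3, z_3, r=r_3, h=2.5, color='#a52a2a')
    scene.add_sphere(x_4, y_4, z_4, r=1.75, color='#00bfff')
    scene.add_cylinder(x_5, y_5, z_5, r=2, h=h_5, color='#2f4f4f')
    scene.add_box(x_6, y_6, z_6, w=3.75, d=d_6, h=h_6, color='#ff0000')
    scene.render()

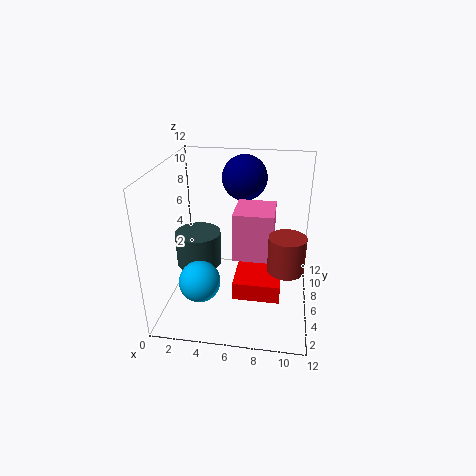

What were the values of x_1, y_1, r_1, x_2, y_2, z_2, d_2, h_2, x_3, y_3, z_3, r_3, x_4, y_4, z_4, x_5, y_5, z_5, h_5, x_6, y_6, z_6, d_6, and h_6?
x_1 = 6; y_1 = 9.75; r_1 = 2; x_2 = 6; y_2 = 3.25; z_2 = 5.5; d_2 = 3.25; h_2 = 3.75; x_3 = 10; y_3 = 1.5; z_3 = 6.25; r_3 = 1.25; x_4 = 3; y_4 = 4.25; z_4 = 2.5; x_5 = 2.25; y_5 = 7; z_5 = 2.75; h_5 = 3; x_6 = 6; y_6 = 3; z_6 = 2; d_6 = 3.75; h_6 = 1.5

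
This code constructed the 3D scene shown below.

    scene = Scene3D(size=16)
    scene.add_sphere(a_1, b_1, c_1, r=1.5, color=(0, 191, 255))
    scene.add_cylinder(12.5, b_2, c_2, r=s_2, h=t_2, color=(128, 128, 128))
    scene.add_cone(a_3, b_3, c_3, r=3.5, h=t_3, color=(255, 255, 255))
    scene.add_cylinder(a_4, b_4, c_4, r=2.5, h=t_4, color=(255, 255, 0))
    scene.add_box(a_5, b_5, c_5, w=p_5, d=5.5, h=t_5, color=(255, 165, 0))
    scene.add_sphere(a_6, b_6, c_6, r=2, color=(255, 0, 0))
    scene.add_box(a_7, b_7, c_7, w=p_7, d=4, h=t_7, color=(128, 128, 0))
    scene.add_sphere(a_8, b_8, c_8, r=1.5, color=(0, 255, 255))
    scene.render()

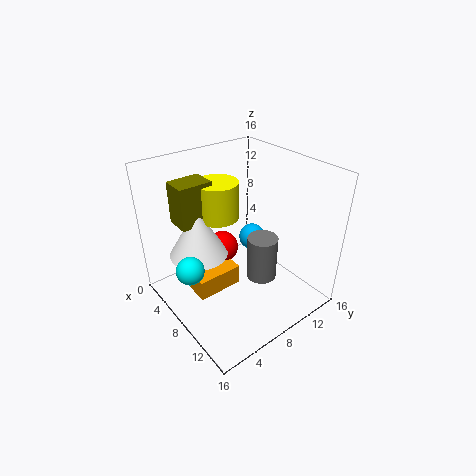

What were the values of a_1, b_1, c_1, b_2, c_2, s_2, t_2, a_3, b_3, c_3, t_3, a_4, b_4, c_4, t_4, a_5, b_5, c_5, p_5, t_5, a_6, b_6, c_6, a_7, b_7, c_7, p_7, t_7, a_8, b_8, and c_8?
a_1 = 7.5; b_1 = 10.5; c_1 = 7; b_2 = 7.5; c_2 = 6; s_2 = 1.5; t_2 = 4.5; a_3 = 3.5; b_3 = 5.5; c_3 = 4.5; t_3 = 6; a_4 = 3.5; b_4 = 8.5; c_4 = 8.5; t_4 = 4.5; a_5 = 3; b_5 = 3.5; c_5 = 0.5; p_5 = 4; t_5 = 2.5; a_6 = 3.5; b_6 = 9; c_6 = 4; a_7 = 1; b_7 = 3.5; c_7 = 8.5; p_7 = 3; t_7 = 5; a_8 = 7.5; b_8 = 2; c_8 = 6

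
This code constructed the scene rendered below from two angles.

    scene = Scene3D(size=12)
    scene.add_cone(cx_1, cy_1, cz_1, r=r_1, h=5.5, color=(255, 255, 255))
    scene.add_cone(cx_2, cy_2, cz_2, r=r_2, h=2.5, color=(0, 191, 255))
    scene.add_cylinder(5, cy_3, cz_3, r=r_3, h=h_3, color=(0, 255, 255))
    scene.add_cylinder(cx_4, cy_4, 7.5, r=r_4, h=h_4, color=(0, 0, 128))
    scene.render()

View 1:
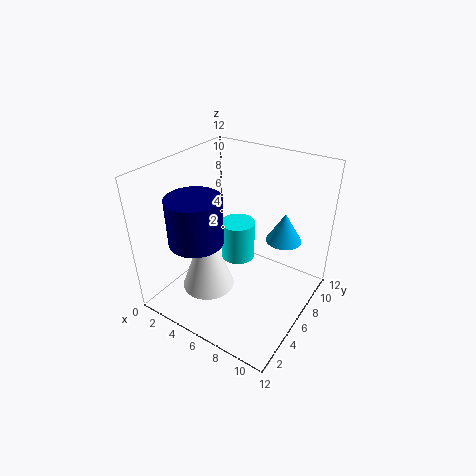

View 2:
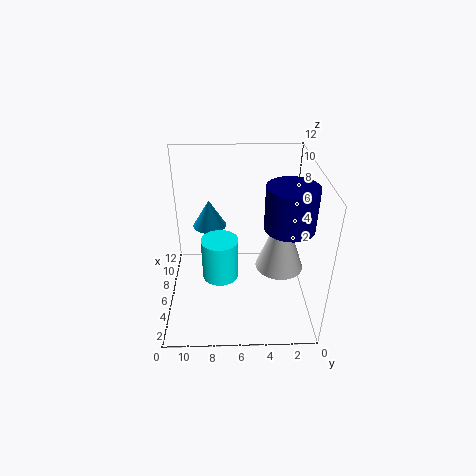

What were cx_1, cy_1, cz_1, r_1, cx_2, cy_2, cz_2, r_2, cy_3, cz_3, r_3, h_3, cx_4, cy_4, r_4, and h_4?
cx_1 = 5.5
cy_1 = 2.5
cz_1 = 3.5
r_1 = 2
cx_2 = 9
cy_2 = 8.5
cz_2 = 5.5
r_2 = 1.5
cy_3 = 7.5
cz_3 = 3
r_3 = 1.5
h_3 = 3.5
cx_4 = 5
cy_4 = 2
r_4 = 2
h_4 = 3.5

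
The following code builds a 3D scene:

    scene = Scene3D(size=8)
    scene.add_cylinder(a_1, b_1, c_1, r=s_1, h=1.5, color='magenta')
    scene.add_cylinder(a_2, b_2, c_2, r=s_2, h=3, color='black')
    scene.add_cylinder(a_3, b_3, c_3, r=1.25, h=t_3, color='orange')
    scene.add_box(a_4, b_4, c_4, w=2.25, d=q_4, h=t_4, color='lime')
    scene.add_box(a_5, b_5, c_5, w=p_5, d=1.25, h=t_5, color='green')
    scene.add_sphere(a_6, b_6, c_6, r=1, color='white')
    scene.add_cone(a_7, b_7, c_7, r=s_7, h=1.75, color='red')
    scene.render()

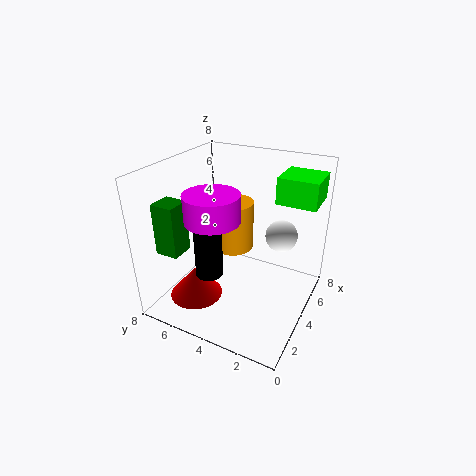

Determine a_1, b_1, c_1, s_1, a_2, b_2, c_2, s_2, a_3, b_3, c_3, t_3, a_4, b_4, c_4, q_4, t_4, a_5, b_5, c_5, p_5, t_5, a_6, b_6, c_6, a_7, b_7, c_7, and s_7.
a_1 = 3, b_1 = 5, c_1 = 5.25, s_1 = 1.5, a_2 = 2.5, b_2 = 5, c_2 = 2.25, s_2 = 0.75, a_3 = 5.75, b_3 = 5.25, c_3 = 2.25, t_3 = 3, a_4 = 5.5, b_4 = 0.25, c_4 = 5.75, q_4 = 2.25, t_4 = 1.5, a_5 = 1, b_5 = 6, c_5 = 3.75, p_5 = 1.25, t_5 = 2.75, a_6 = 7, b_6 = 2.5, c_6 = 3, a_7 = 2.5, b_7 = 6, c_7 = 0.5, s_7 = 1.5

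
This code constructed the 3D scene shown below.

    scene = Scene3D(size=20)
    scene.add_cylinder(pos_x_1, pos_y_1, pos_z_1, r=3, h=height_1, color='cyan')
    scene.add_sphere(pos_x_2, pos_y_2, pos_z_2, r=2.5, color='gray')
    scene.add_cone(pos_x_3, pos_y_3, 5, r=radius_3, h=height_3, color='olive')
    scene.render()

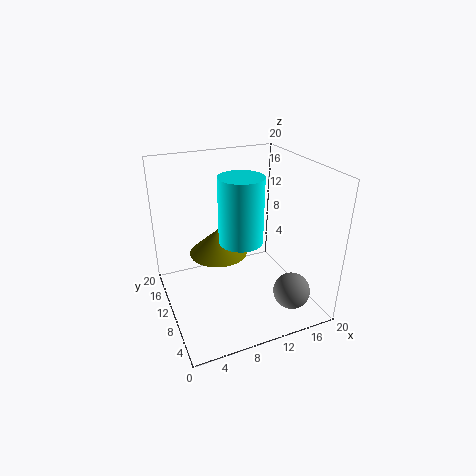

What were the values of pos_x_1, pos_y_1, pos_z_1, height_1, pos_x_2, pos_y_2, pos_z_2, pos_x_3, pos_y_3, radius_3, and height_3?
pos_x_1 = 10
pos_y_1 = 9
pos_z_1 = 10
height_1 = 9
pos_x_2 = 15.5
pos_y_2 = 4
pos_z_2 = 3.5
pos_x_3 = 9
pos_y_3 = 15.5
radius_3 = 4.5
height_3 = 4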